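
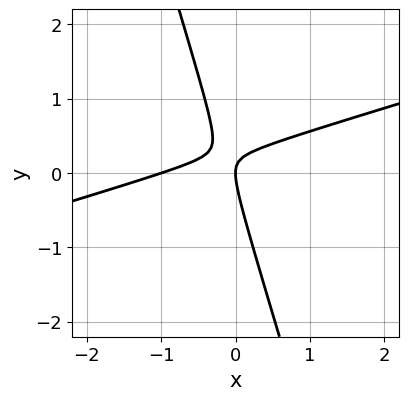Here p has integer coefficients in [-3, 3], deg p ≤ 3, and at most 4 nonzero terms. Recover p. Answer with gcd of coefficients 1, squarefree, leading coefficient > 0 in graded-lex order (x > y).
(a) The degree is 2 — no degree-1 curve has this shape.
(b) Against the integer gridlines: one y-axis crossing is at y = 0; among the integer gridlines, it crosses the x-axis at x ∈ {-1, 0}.
(c) Assembling these constraints gives the stated polynomial.

x^2 - 3*x*y - y^2 + x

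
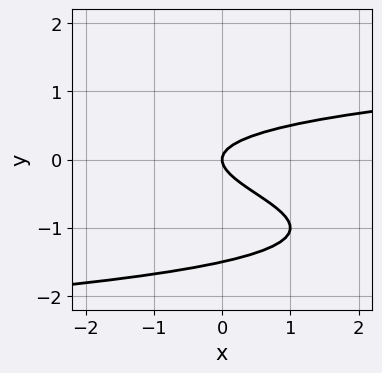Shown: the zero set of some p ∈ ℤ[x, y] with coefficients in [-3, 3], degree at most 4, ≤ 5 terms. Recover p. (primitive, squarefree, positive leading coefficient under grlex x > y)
deg p = 3. A generic line meets the curve in up to 3 points.
Checking where it meets the axes: it meets the y-axis at y = 0 (among the integer gridlines); one x-axis crossing is at x = 0.
The integer polynomial consistent with all of this is the stated p.

2*y^3 + 3*y^2 - x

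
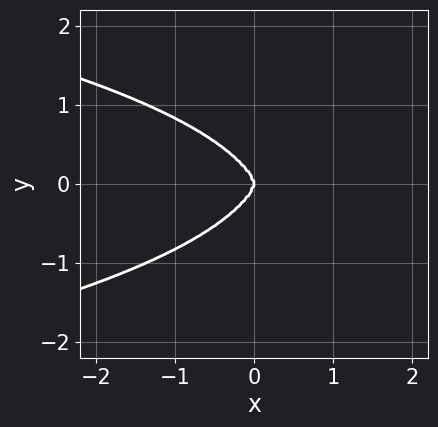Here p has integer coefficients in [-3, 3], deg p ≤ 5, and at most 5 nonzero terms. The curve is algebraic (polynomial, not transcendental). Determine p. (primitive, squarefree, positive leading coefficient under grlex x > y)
First, deg p = 4.
Then, symmetries: it's symmetric under y → −y, forcing even powers of y.
Next, from the visible intercepts: it crosses the x-axis at the gridline x = 0; it crosses the y-axis at the gridline y = 0.
Finally, matching integer coefficients to the picture gives p.

3*x^2*y^2 + 2*y^4 + 3*x^3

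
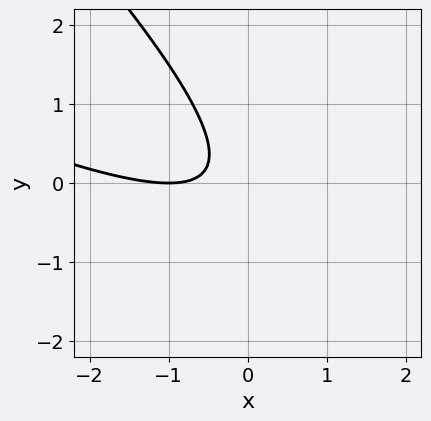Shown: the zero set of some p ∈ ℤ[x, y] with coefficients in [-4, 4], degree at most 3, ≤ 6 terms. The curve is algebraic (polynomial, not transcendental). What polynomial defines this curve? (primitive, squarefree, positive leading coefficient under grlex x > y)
deg p = 2.
Observable constraints: it crosses the x-axis at the gridline x = -1; no y-intercept at any integer in the box.
The integer polynomial consistent with all of this is the stated p.

x^2 + 3*x*y + 2*y^2 + 2*x + 1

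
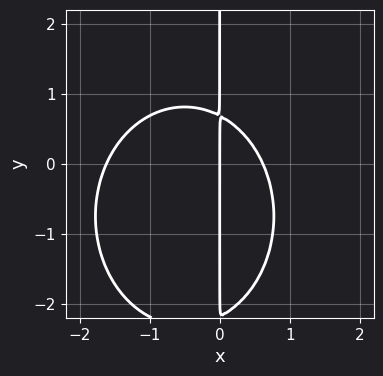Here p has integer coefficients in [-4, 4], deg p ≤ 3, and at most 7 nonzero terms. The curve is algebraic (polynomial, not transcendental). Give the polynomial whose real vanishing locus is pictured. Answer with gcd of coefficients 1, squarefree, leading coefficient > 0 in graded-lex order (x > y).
3*x^3 + 2*x*y^2 + 3*x^2 + 3*x*y - 3*x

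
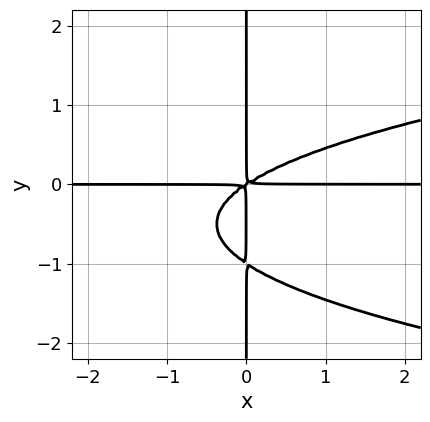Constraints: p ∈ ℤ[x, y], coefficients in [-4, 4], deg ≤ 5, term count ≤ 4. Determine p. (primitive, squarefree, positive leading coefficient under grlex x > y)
3*x*y^3 - 2*x^2*y + 3*x*y^2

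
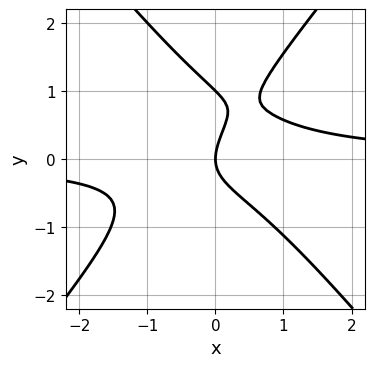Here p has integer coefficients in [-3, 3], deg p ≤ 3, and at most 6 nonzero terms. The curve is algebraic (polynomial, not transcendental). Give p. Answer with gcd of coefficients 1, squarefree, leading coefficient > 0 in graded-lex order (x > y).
3*x^2*y - 2*y^3 + 2*y^2 - 2*x

First, the degree is 3 — the shape is more complex than any degree-2 curve.
Next, against the integer gridlines: it crosses the x-axis at the gridline x = 0; among the integer gridlines, it crosses the y-axis at y ∈ {0, 1}.
Finally, the integer polynomial consistent with all of this is the stated p.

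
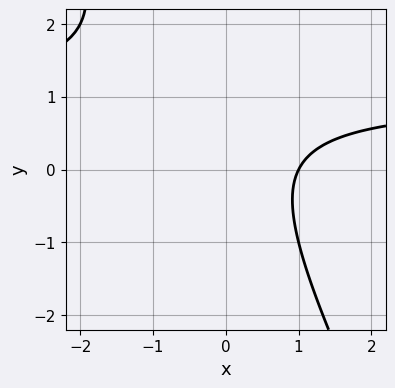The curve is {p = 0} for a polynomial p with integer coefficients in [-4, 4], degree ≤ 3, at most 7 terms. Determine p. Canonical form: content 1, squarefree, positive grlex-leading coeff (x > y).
(a) Degree: a generic line meets the curve in up to 2 points, so deg p = 2.
(b) Observable constraints: one x-axis crossing is at x = 1; the curve avoids every integer y-axis point in the box.
(c) The integer polynomial consistent with all of this is the stated p.

2*x*y + y^2 - 2*x - y + 2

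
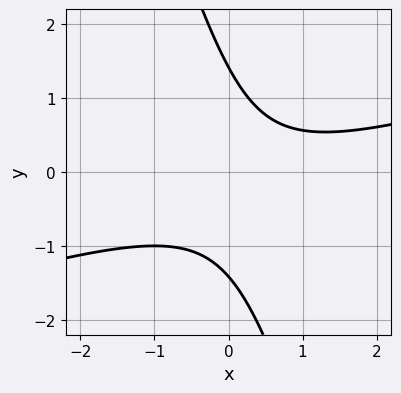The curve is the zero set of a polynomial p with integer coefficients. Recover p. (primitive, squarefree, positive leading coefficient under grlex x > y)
x^2 - 3*x*y - y^2 - x + 2

(a) The degree is 2 — a generic line meets the curve in up to 2 points.
(b) From the axis intercepts and sections: no x-intercept at any integer in the box.
(c) Fitting integer coefficients to these (and the overall shape) gives p.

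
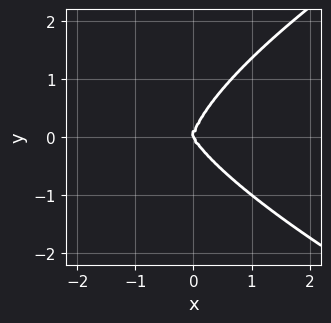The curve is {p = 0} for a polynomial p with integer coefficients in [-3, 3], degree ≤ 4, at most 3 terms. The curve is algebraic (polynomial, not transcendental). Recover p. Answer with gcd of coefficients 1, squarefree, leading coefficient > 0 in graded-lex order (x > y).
y^4 - 2*x^3 - x^2*y

1. deg p = 4.
2. Against the integer gridlines: one x-axis crossing is at x = 0; it crosses the y-axis at the gridline y = 0.
3. Matching integer coefficients to the picture gives p.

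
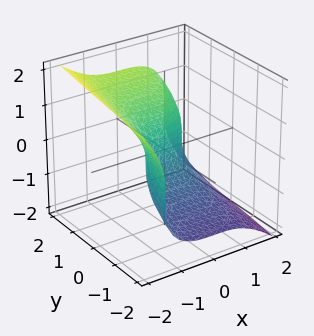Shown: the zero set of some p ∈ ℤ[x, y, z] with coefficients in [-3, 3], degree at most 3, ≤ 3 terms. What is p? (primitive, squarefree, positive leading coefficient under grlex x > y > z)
2*x^3 + 2*z^3 - 3*y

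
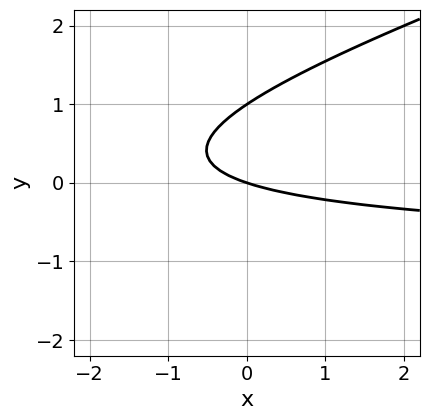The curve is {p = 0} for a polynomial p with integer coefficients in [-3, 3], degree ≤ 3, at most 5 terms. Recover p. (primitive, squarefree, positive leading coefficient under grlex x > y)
First, degree: no degree-1 curve has this shape, so deg p = 2.
Then, against the integer gridlines: the y-axis gridline crossings are at y ∈ {0, 1}; one x-axis crossing is at x = 0.
Finally, the integer polynomial consistent with all of this is the stated p.

x*y - 3*y^2 + x + 3*y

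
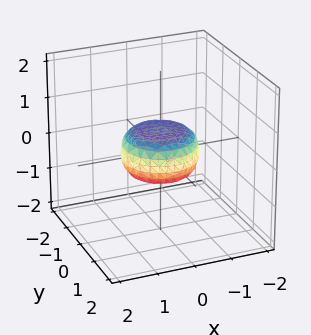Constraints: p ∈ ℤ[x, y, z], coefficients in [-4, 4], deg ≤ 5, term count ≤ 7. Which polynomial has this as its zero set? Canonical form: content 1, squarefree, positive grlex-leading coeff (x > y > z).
(a) The degree is 4 — the shape is more complex than any degree-3 surface.
(b) By symmetry, every cross-section ⟂ z is a circle, so x, y appear only via x² + y².
(c) Reading off the gridlines: the x-axis gridline crossings are at x ∈ {-1, 1}; a circular section at z = 0 has radius exactly 1; the y-axis gridline crossings are at y ∈ {-1, 1}.
(d) Assembling these constraints gives the stated polynomial.

2*x^4 + 4*x^2*y^2 + 2*y^4 - x^2 - y^2 + 3*z^2 - 1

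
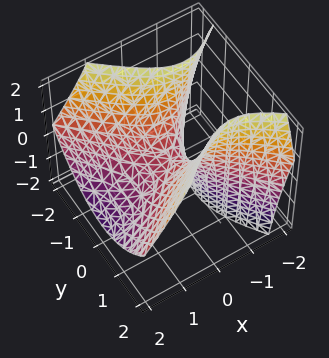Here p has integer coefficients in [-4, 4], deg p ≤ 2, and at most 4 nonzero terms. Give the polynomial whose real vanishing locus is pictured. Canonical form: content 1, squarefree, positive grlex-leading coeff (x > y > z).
1. The degree is 2 — a generic line meets the surface in up to 2 points.
2. From the axis intercepts and sections: it crosses the x-axis at the gridline x = 0; it crosses the z-axis at the gridline z = 0.
3. These observations pin down the coefficients.

x^2 + x*z - y^2 + z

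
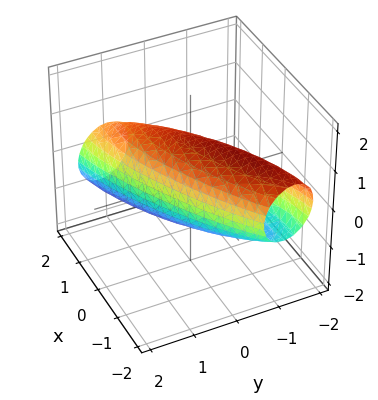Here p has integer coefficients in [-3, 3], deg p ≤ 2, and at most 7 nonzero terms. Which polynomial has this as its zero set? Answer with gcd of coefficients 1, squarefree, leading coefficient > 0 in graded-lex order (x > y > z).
x^2 - 3*x*y + 3*y^2 + y*z + 2*z^2 - 2

1. The degree is 2 — a generic line meets the surface in up to 2 points.
2. From the visible intercepts: the z-axis gridline crossings are at z ∈ {-1, 1}.
3. The integer polynomial consistent with all of this is the stated p.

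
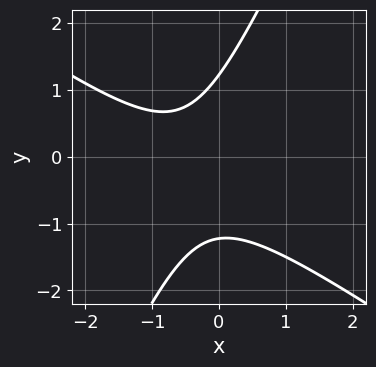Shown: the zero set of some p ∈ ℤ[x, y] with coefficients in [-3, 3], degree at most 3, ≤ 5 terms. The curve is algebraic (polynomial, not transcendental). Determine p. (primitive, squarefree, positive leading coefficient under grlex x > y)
3*x^2 + 3*x*y - 2*y^2 + 3*x + 3

(a) Degree: a generic line meets the curve in up to 2 points, so deg p = 2.
(b) Checking where it meets the axes: no x-intercept at any integer in the box.
(c) These observations pin down the coefficients.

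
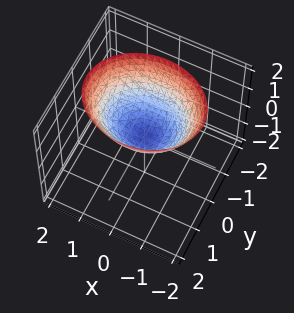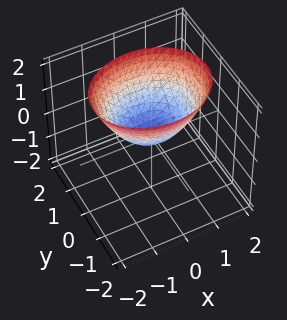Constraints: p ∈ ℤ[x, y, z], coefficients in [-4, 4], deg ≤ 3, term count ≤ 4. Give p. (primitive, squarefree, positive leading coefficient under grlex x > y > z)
deg p = 2. A single bowl opening along one axis; a quadric.
Symmetries: mirror symmetry x ↦ −x ⇒ only even powers of x; the y ↦ −y reflection is a symmetry, so y appears only in even powers.
From the visible intercepts: it crosses the z-axis at the gridline z = 0; it crosses the x-axis at the gridline x = 0.
Matching integer coefficients to the picture gives p.

2*x^2 + 3*y^2 - 3*z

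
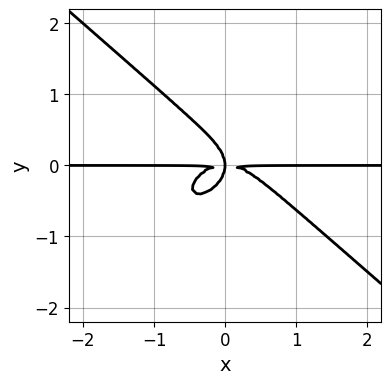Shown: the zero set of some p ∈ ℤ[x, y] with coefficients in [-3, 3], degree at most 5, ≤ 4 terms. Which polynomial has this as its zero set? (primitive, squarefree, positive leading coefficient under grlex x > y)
2*x^3*y + 3*y^4 + 2*x*y^2

1. The degree is 4 — the shape is more complex than any degree-3 curve.
2. Against the integer gridlines: every point of the x-axis in the box is on the curve.
3. These observations pin down the coefficients.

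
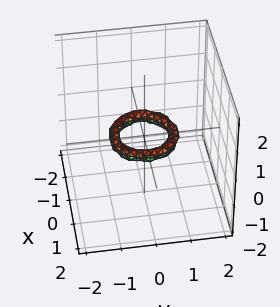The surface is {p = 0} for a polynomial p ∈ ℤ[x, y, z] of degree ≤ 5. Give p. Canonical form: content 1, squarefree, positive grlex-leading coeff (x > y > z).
1. The degree is 4 — no degree-3 surface has this shape.
2. Symmetry: every cross-section ⟂ z is a circle, so x, y appear only via x² + y².
3. Reading off the gridlines: the x-axis gridline crossings are at x ∈ {-1, 1}; a circular section at z = 0 has radius between 0 and 1; the surface avoids every integer z-axis point in the box; among the integer gridlines, it crosses the y-axis at y ∈ {-1, 1}.
4. Putting this together gives p.

2*x^4 + 4*x^2*y^2 + 2*y^4 - 3*x^2 - 3*y^2 + 3*z^2 + 1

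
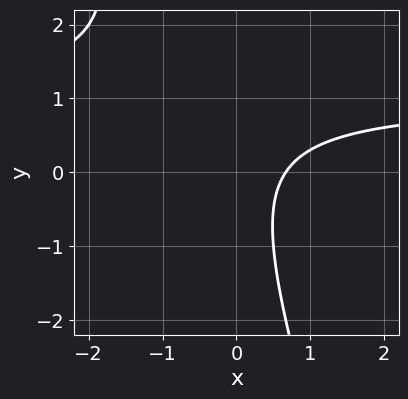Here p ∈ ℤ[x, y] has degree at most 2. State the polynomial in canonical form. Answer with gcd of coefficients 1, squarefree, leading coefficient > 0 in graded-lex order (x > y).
1. Degree: a generic line meets the curve in up to 2 points, so deg p = 2.
2. From the visible intercepts: no y-intercept at any integer in the box.
3. Matching integer coefficients to the picture gives p.

3*x*y + y^2 - 3*x + 2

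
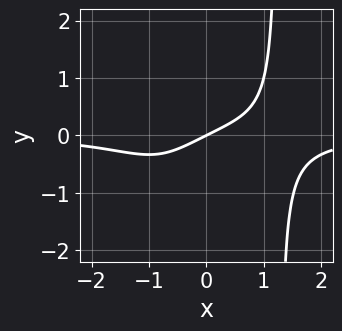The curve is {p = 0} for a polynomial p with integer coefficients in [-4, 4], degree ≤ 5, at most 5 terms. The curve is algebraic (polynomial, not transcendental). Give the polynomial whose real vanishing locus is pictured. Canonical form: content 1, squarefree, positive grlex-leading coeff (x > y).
1. deg p = 4. A generic line meets the curve in up to 4 points.
2. Checking where it meets the axes: it meets the x-axis at x = 0 (among the integer gridlines); it crosses the y-axis at the gridline y = 0.
3. The integer polynomial consistent with all of this is the stated p.

x^3*y + x - 2*y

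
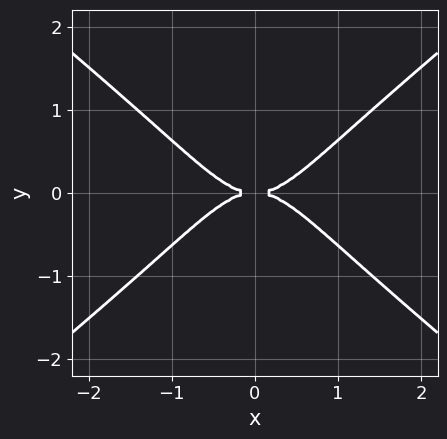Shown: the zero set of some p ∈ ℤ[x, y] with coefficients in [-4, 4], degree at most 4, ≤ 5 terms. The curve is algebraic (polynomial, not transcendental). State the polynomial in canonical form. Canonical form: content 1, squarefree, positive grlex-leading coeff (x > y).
The degree is 4 — the shape is more complex than any degree-3 curve.
Symmetries: it's symmetric under y → −y, forcing even powers of y; it's symmetric under x → −x, forcing even powers of x.
Checking where it meets the axes: it crosses the x-axis at the gridline x = 0; one y-axis crossing is at y = 0.
These observations pin down the coefficients.

2*x^4 - 3*x^2*y^2 - 2*y^2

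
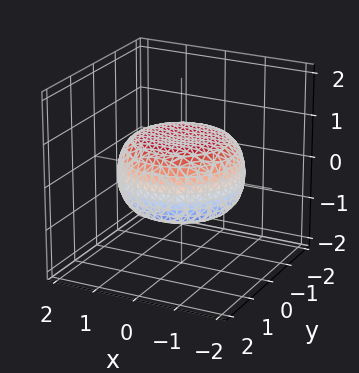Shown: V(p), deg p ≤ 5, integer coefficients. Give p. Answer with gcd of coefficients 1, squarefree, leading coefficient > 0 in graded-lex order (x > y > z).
x^4 + 2*x^2*y^2 + y^4 - x^2 - y^2 + 3*z^2 - 2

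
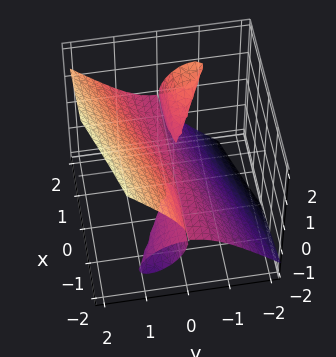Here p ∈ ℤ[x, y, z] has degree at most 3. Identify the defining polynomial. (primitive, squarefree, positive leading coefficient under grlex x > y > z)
x*y*z - y^3 + z^3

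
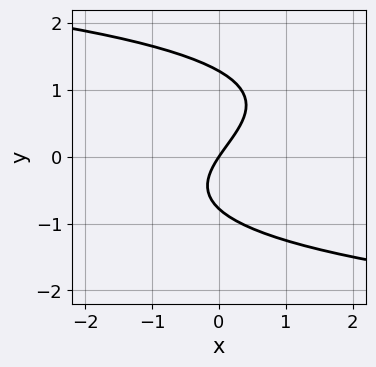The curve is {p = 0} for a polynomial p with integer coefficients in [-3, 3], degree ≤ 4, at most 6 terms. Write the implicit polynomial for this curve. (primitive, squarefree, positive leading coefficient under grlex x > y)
2*y^3 - y^2 + 3*x - 2*y

(a) deg p = 3. No degree-2 curve has this shape.
(b) Observable constraints: it crosses the x-axis at the gridline x = 0; one y-axis crossing is at y = 0.
(c) Assembling these constraints gives the stated polynomial.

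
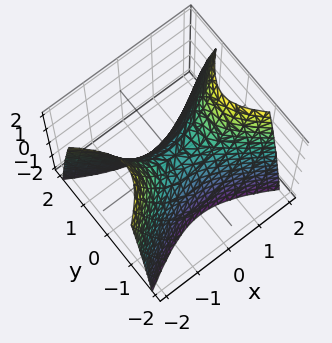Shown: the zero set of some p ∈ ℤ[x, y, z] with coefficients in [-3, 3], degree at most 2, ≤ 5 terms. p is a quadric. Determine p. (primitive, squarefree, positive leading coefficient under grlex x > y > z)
deg p = 2. A hyperbolic paraboloid; a quadric.
Symmetries: it's symmetric under x → −x, forcing even powers of x; it's symmetric under y → −y, forcing even powers of y.
Checking where it meets the axes: it meets the x-axis at x = 0 (among the integer gridlines); it meets the z-axis at z = 0 (among the integer gridlines); it meets the y-axis at y = 0 (among the integer gridlines).
Together with the visible shape, these determine p as stated.

x^2 - 2*y^2 - z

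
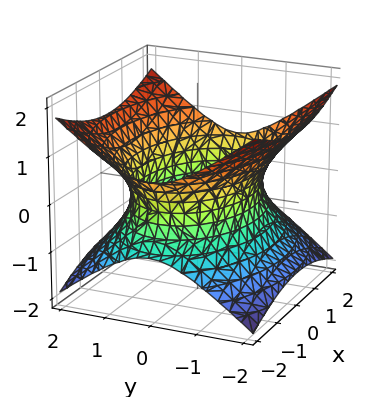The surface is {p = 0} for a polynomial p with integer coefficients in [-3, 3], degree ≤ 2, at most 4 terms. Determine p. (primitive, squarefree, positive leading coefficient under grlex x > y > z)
deg p = 2. An hourglass — one-sheet hyperboloid; a quadric.
Symmetries: the z ↦ −z reflection is a symmetry, so z appears only in even powers; it's symmetric under y → −y, forcing even powers of y; the x ↦ −x reflection is a symmetry, so x appears only in even powers.
From the visible intercepts: it misses every integer gridline on the z-axis.
Putting this together gives p.

x^2 + 2*y^2 - 3*z^2 - 3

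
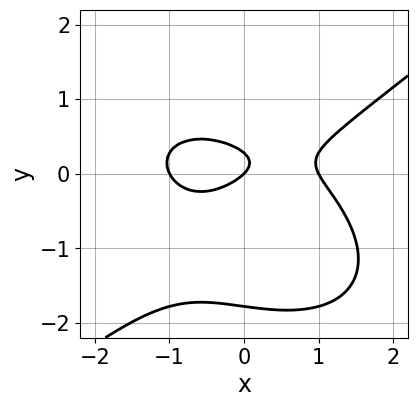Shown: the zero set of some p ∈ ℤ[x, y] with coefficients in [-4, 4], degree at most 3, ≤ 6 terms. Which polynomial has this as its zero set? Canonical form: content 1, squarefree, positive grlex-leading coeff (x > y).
x^3 - 2*y^3 - 3*y^2 - x + y

(a) Degree: a generic line meets the curve in up to 3 points, so deg p = 3.
(b) From the axis intercepts and sections: among the integer gridlines, it crosses the x-axis at x ∈ {-1, 0, 1}; it crosses the y-axis at the gridline y = 0.
(c) Together with the visible shape, these determine p as stated.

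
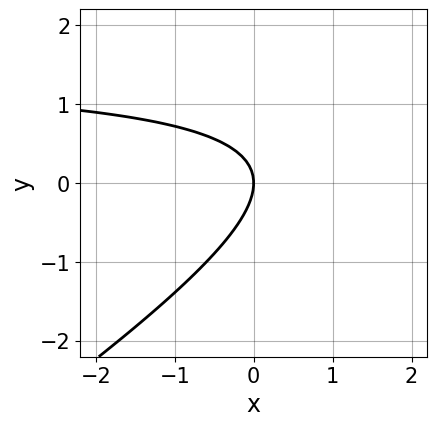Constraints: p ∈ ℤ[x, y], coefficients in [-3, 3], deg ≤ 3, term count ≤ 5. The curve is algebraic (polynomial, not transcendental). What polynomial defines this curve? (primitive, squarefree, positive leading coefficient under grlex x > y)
1. The degree is 2 — the shape is more complex than any degree-1 curve.
2. Observable constraints: it meets the x-axis at x = 0 (among the integer gridlines); one y-axis crossing is at y = 0.
3. Assembling these constraints gives the stated polynomial.

2*x*y - 3*y^2 - 3*x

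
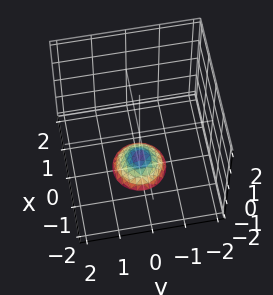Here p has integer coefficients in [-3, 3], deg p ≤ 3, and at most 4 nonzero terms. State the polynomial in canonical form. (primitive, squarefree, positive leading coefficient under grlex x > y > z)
1. Degree: no degree-1 surface has this shape, so deg p = 2.
2. Symmetries: the z-axis is an axis of rotation, so x and y enter only as x² + y².
3. From the axis intercepts and sections: a circular section at z = -2 has radius between 0 and 1; the surface avoids every integer x-axis point in the box.
4. Fitting integer coefficients to these (and the overall shape) gives p.

2*x^2 + 2*y^2 + 2*z + 3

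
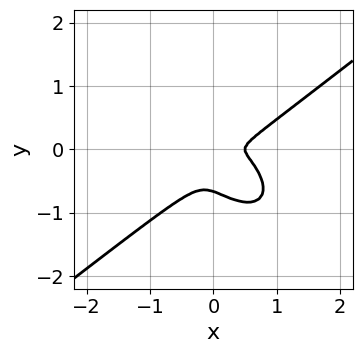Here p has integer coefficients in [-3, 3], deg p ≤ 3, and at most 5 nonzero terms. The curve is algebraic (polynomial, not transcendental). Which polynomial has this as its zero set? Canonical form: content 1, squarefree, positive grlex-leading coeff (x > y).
2*x^3 - x*y^2 - 3*y^3 - x^2 - 2*y^2

(a) deg p = 3.
(b) Putting this together gives p.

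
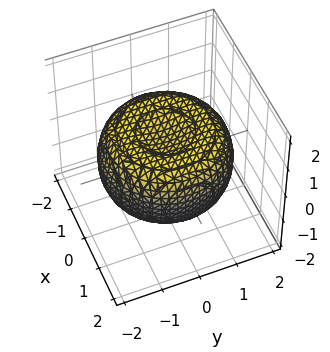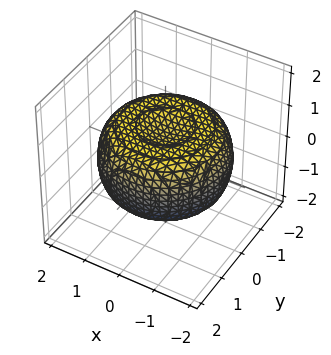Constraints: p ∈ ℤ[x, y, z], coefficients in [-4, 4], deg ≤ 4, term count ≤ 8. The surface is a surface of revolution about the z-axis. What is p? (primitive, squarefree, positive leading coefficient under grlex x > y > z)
x^4 + 2*x^2*y^2 + y^4 - 2*x^2 - 2*y^2 + 3*z^2 - 2

1. deg p = 4. The shape is more complex than any degree-3 surface.
2. Symmetries: rotational symmetry about the z-axis ⇒ p depends on x, y only through x² + y².
3. From the axis intercepts and sections: a circular section at z = -1 has radius exactly 1.
4. Solving for integer coefficients yields p as stated.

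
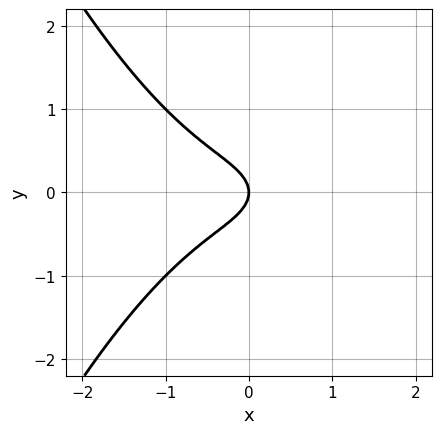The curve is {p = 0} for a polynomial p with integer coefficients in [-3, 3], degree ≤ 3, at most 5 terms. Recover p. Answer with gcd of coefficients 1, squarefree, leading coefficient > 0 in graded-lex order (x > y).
x^3 + 2*y^2 + x

Degree: a generic line meets the curve in up to 3 points, so deg p = 3.
Symmetries: it's symmetric under y → −y, forcing even powers of y.
Against the integer gridlines: it crosses the x-axis at the gridline x = 0; one y-axis crossing is at y = 0.
The integer polynomial consistent with all of this is the stated p.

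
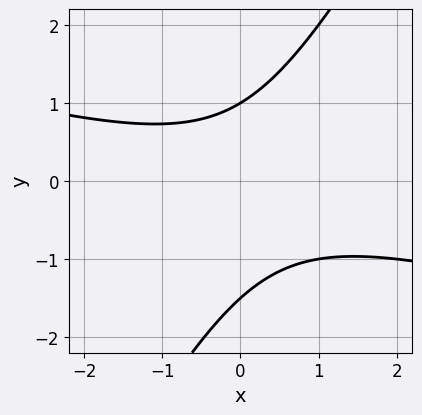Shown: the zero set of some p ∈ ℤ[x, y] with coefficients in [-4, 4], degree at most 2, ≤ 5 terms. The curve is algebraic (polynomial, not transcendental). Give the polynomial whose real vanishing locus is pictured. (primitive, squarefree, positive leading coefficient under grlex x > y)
1. deg p = 2.
2. From the axis intercepts and sections: one y-axis crossing is at y = 1; it misses every integer gridline on the x-axis.
3. Matching integer coefficients to the picture gives p.

x^2 + 3*x*y - 2*y^2 - y + 3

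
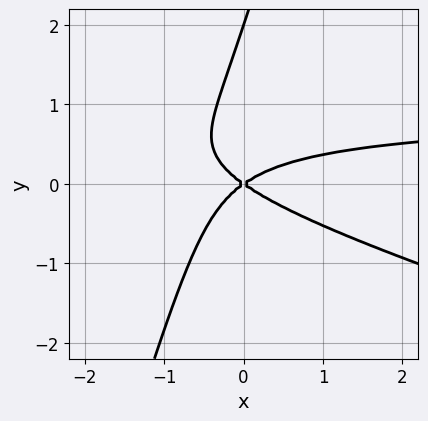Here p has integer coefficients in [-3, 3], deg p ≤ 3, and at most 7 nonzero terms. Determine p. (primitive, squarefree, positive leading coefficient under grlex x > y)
x^2*y + 3*x*y^2 - y^3 - x^2 + 2*y^2

(a) Degree: the shape is more complex than any degree-2 curve, so deg p = 3.
(b) Reading off the gridlines: one x-axis crossing is at x = 0; the y-axis gridline crossings are at y ∈ {0, 2}.
(c) Putting this together gives p.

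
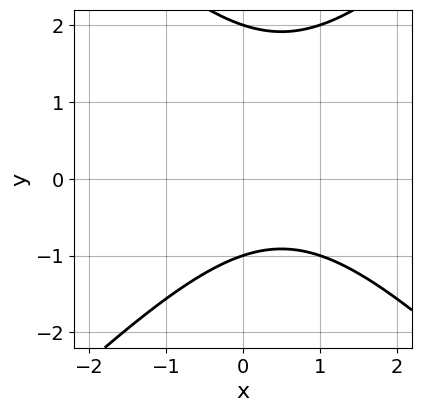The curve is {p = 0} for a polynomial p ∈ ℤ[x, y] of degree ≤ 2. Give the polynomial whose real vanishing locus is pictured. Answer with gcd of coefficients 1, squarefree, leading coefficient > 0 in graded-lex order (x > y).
x^2 - y^2 - x + y + 2

First, degree: the shape is more complex than any degree-1 curve, so deg p = 2.
Next, checking where it meets the axes: the y-axis gridline crossings are at y ∈ {-1, 2}; no x-intercept at any integer in the box.
Finally, assembling these constraints gives the stated polynomial.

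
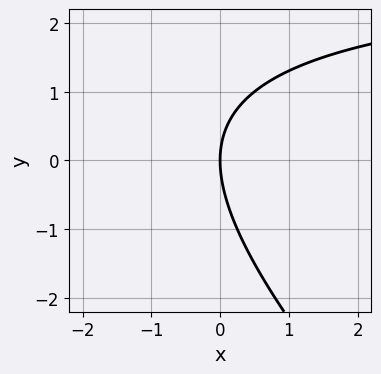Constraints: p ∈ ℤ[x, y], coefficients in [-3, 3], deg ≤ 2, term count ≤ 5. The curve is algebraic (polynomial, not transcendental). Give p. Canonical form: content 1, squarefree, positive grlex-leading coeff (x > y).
x*y + y^2 - 3*x

First, deg p = 2. The shape is more complex than any degree-1 curve.
Then, checking where it meets the axes: one x-axis crossing is at x = 0; one y-axis crossing is at y = 0.
Finally, together with the visible shape, these determine p as stated.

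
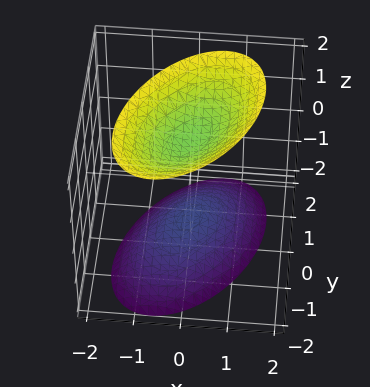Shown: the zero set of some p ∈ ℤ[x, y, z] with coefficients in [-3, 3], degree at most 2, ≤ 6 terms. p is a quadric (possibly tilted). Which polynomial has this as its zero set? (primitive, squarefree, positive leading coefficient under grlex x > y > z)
(a) I count 2 distinct pieces.
(b) The degree is 2 — a generic line meets the surface in up to 2 points.
(c) Reading off the gridlines: it misses every integer gridline on the x-axis; it misses every integer gridline on the y-axis.
(d) These observations pin down the coefficients.

3*x^2 - 2*x*y + 2*y^2 - 2*z^2 + 3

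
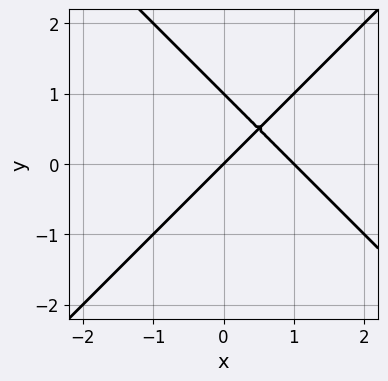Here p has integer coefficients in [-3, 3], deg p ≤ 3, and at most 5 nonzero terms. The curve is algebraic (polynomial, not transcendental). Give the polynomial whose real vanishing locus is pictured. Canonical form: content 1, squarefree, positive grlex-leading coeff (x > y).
x^2 - y^2 - x + y

First, the degree is 2 — a generic line meets the curve in up to 2 points.
Next, checking where it meets the axes: the y-axis gridline crossings are at y ∈ {0, 1}; the x-axis gridline crossings are at x ∈ {0, 1}.
Finally, these observations pin down the coefficients.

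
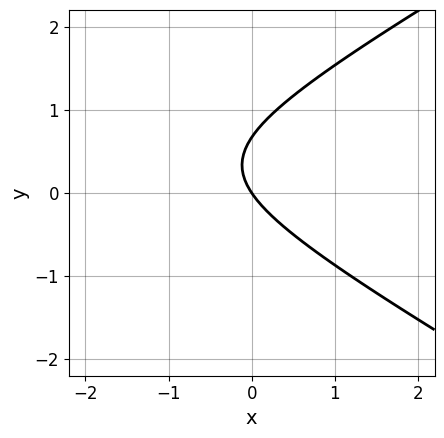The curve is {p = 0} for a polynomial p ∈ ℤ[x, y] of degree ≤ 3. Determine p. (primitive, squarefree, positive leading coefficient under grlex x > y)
x^2 - 3*y^2 + 3*x + 2*y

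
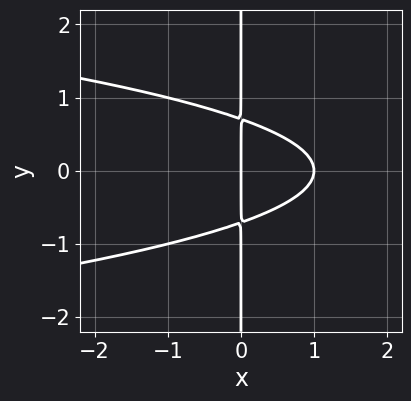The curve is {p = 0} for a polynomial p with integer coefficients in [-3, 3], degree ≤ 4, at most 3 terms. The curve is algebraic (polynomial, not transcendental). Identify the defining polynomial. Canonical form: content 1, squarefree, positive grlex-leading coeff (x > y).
2*x*y^2 + x^2 - x

deg p = 3.
Symmetries: mirror symmetry y ↦ −y ⇒ only even powers of y.
From the axis intercepts and sections: among the integer gridlines, it crosses the x-axis at x ∈ {0, 1}; the visible y-axis segment lies entirely on the curve.
Solving for integer coefficients yields p as stated.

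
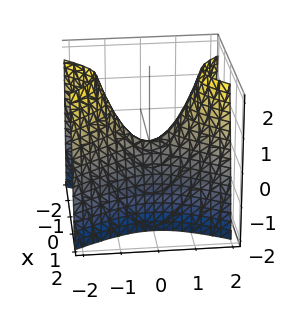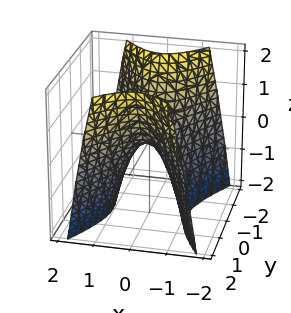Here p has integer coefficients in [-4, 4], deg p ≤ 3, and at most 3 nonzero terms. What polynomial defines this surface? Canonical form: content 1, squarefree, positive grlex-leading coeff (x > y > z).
2*x^2 - y^2 + z

The degree is 2 — a saddle surface; a quadric.
Symmetries: mirror symmetry x ↦ −x ⇒ only even powers of x; it's symmetric under y → −y, forcing even powers of y.
From the axis intercepts and sections: one z-axis crossing is at z = 0; it crosses the x-axis at the gridline x = 0.
Matching integer coefficients to the picture gives p.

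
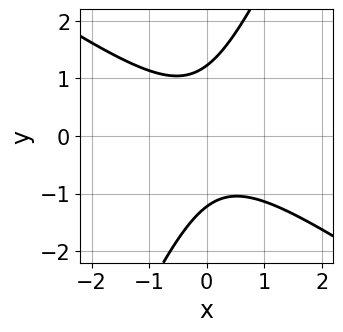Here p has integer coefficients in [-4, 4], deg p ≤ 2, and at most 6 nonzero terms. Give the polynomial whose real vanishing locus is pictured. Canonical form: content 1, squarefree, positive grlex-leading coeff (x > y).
3*x^2 + 3*x*y - 2*y^2 + 3

Degree: no degree-1 curve has this shape, so deg p = 2.
Reading off the gridlines: the curve avoids every integer x-axis point in the box.
Fitting integer coefficients to these (and the overall shape) gives p.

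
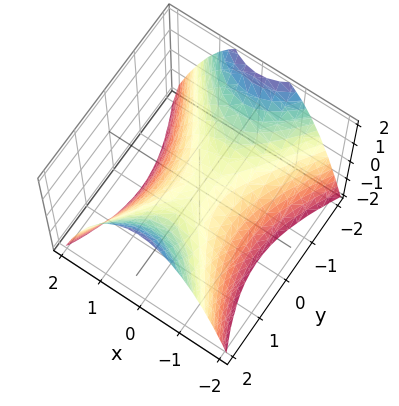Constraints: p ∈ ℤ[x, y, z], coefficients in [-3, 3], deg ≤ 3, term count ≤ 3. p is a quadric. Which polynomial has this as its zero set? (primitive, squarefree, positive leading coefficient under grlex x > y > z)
First, degree: a saddle surface; a quadric, so deg p = 2.
Then, symmetries: the x ↦ −x reflection is a symmetry, so x appears only in even powers; mirror symmetry y ↦ −y ⇒ only even powers of y.
Next, reading off the gridlines: it meets the z-axis at z = 0 (among the integer gridlines); it crosses the x-axis at the gridline x = 0; it meets the y-axis at y = 0 (among the integer gridlines).
Finally, solving for integer coefficients yields p as stated.

2*x^2 - y^2 + 2*z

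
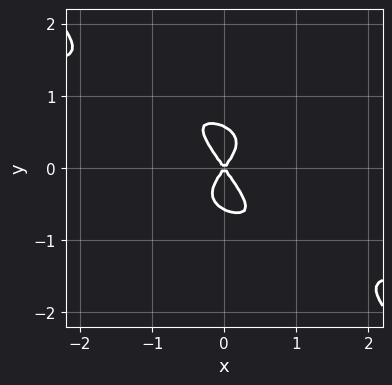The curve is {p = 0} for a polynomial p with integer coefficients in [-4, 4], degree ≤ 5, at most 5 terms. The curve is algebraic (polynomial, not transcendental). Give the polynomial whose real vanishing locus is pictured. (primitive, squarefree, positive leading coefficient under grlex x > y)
1. Degree: no degree-3 curve has this shape, so deg p = 4.
2. From the axis intercepts and sections: it crosses the x-axis at the gridline x = 0; one y-axis crossing is at y = 0.
3. Solving for integer coefficients yields p as stated.

3*x*y^3 + 3*y^4 + 2*x^2 - y^2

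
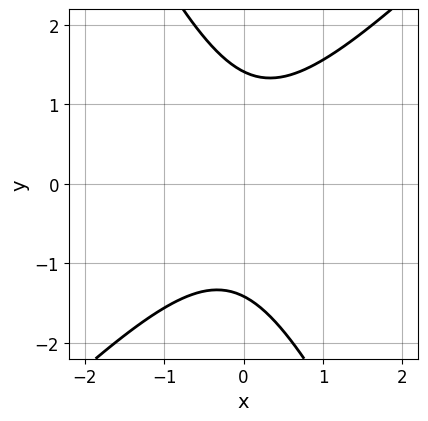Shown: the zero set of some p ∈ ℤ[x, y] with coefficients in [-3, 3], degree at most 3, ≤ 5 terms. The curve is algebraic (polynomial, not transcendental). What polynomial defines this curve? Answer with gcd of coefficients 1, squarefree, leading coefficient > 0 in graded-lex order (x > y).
2*x^2 - x*y - y^2 + 2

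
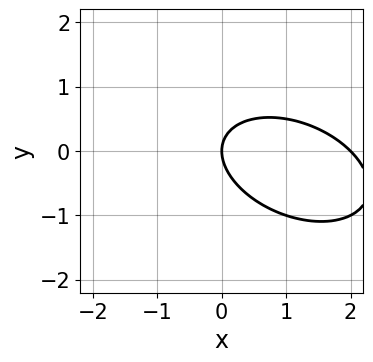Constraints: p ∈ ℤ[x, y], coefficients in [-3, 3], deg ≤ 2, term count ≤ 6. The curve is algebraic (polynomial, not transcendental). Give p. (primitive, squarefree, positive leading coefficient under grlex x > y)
x^2 + x*y + 2*y^2 - 2*x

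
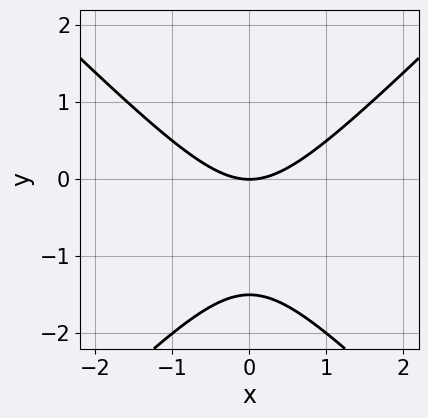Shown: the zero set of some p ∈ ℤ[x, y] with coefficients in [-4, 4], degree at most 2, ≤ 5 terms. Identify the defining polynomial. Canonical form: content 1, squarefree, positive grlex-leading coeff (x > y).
2*x^2 - 2*y^2 - 3*y

deg p = 2. A generic line meets the curve in up to 2 points.
Symmetries: the x ↦ −x reflection is a symmetry, so x appears only in even powers.
Checking where it meets the axes: it meets the y-axis at y = 0 (among the integer gridlines); it crosses the x-axis at the gridline x = 0.
These observations pin down the coefficients.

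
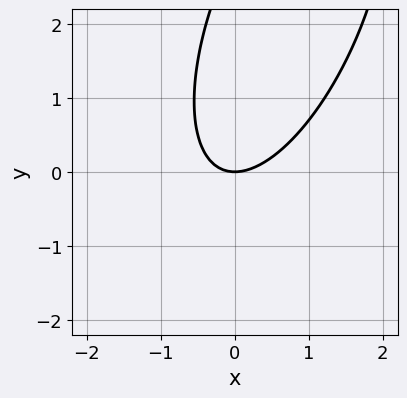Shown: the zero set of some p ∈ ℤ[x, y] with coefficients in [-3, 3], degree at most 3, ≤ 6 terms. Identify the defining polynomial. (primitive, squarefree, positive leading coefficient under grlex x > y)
1. Degree: a generic line meets the curve in up to 2 points, so deg p = 2.
2. Reading off the gridlines: one x-axis crossing is at x = 0; one y-axis crossing is at y = 0.
3. Matching integer coefficients to the picture gives p.

3*x^2 - 2*x*y + y^2 - 3*y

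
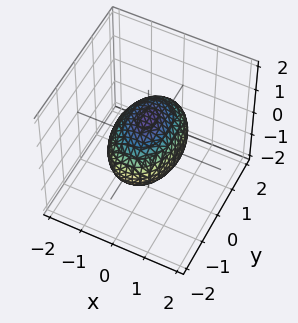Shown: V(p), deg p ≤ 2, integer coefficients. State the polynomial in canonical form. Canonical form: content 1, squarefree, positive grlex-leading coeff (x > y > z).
2*x^2 + y^2 + 2*z^2 - 2

First, deg p = 2. A closed, bounded, convex surface; a quadric.
Then, symmetries: mirror symmetry y ↦ −y ⇒ only even powers of y; the z ↦ −z reflection is a symmetry, so z appears only in even powers; mirror symmetry x ↦ −x ⇒ only even powers of x.
Then, from the axis intercepts and sections: the z-axis gridline crossings are at z ∈ {-1, 1}; the x-axis gridline crossings are at x ∈ {-1, 1}.
Finally, fitting integer coefficients to these (and the overall shape) gives p.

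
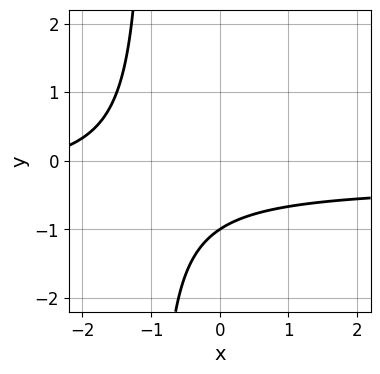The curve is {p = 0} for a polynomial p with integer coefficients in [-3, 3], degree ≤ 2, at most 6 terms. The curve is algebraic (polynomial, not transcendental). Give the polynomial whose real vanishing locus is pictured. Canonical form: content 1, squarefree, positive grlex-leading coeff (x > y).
3*x*y + x + 3*y + 3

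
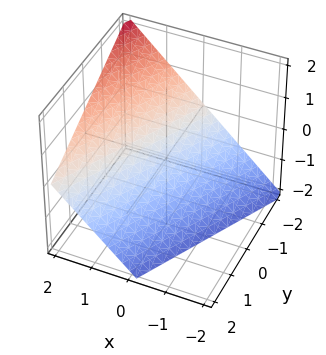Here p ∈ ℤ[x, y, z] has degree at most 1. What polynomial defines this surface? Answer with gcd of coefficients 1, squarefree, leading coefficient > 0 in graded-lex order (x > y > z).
2*x - y - 2*z - 2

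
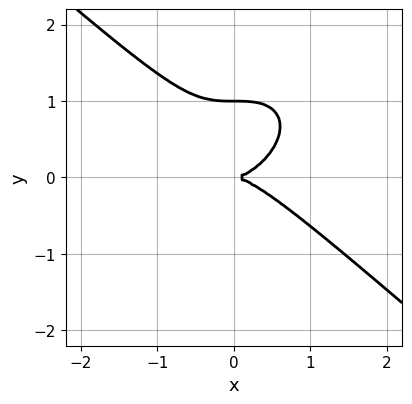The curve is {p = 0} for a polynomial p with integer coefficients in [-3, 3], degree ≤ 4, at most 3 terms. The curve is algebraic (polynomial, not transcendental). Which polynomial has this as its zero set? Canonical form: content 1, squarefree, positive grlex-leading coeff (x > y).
(a) deg p = 3. No degree-2 curve has this shape.
(b) From the visible intercepts: among the integer gridlines, it crosses the y-axis at y ∈ {0, 1}; one x-axis crossing is at x = 0.
(c) The integer polynomial consistent with all of this is the stated p.

2*x^3 + 3*y^3 - 3*y^2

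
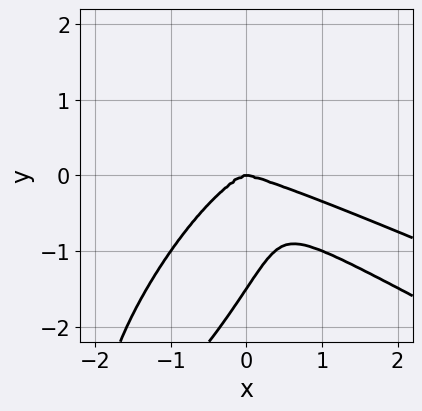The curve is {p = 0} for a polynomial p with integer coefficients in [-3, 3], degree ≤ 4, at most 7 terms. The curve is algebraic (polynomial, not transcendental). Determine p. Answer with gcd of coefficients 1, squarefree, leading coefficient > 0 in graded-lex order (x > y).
First, degree: a generic line meets the curve in up to 4 points, so deg p = 4.
Then, from the visible intercepts: it meets the y-axis at y = 0 (among the integer gridlines); it meets the x-axis at x = 0 (among the integer gridlines).
Finally, these observations pin down the coefficients.

x^4 + 3*x^3*y - 3*x*y^3 + 2*y^4 + 3*y^3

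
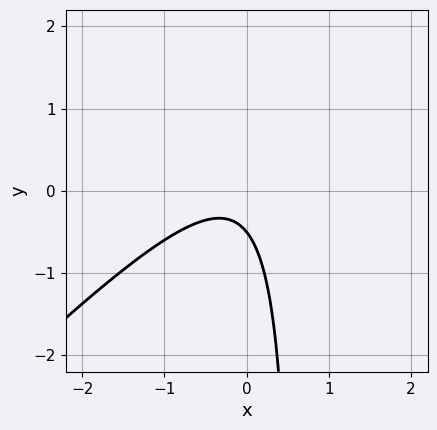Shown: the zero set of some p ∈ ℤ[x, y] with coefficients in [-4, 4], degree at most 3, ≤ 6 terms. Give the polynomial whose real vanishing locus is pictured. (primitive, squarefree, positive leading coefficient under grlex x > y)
3*x^2 - 3*x*y + x + 2*y + 1

1. Degree: no degree-1 curve has this shape, so deg p = 2.
2. Checking where it meets the axes: no x-intercept at any integer in the box.
3. Together with the visible shape, these determine p as stated.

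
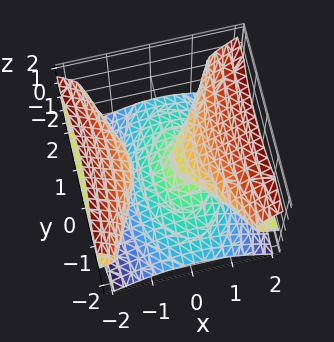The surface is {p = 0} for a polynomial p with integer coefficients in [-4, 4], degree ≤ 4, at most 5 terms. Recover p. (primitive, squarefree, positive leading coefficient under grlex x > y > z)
3*x^2*z - 3*z^3 - y^2 + x

(a) There are 2 components. Treating them together as one polynomial.
(b) deg p = 3. The shape is more complex than any degree-2 surface.
(c) From the axis intercepts and sections: it meets the y-axis at y = 0 (among the integer gridlines); it meets the z-axis at z = 0 (among the integer gridlines); it meets the x-axis at x = 0 (among the integer gridlines).
(d) Putting this together gives p.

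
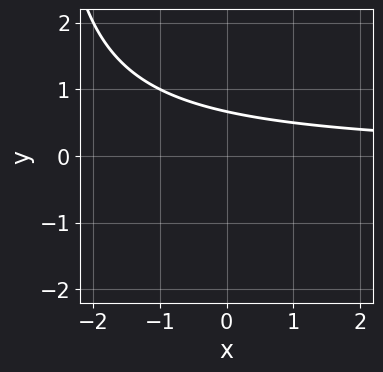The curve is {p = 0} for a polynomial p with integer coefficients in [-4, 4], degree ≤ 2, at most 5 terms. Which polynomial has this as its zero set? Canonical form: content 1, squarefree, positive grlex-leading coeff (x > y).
x*y + 3*y - 2

1. The degree is 2 — the shape is more complex than any degree-1 curve.
2. Checking where it meets the axes: no x-intercept at any integer in the box.
3. Together with the visible shape, these determine p as stated.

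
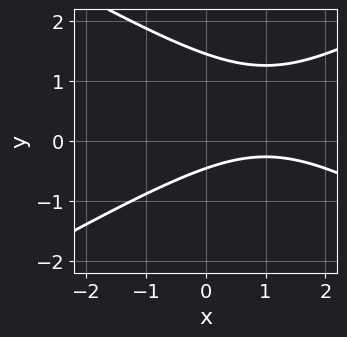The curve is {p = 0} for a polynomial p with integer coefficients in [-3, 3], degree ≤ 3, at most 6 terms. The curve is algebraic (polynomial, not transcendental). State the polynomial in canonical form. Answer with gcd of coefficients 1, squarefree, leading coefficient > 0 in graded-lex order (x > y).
deg p = 2. No degree-1 curve has this shape.
From the axis intercepts and sections: the curve avoids every integer x-axis point in the box.
Together with the visible shape, these determine p as stated.

x^2 - 3*y^2 - 2*x + 3*y + 2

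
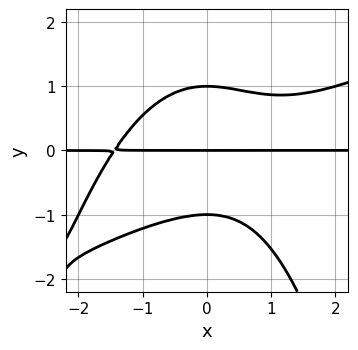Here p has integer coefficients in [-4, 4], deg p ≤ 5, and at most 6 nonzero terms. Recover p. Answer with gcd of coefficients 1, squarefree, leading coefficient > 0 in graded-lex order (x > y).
1. deg p = 4. A generic line meets the curve in up to 4 points.
2. Observable constraints: the visible x-axis segment lies entirely on the curve; among the integer gridlines, it crosses the y-axis at y ∈ {-1, 0, 1}.
3. The integer polynomial consistent with all of this is the stated p.

x^3*y - 2*x^2*y^2 - 3*y^3 + 3*y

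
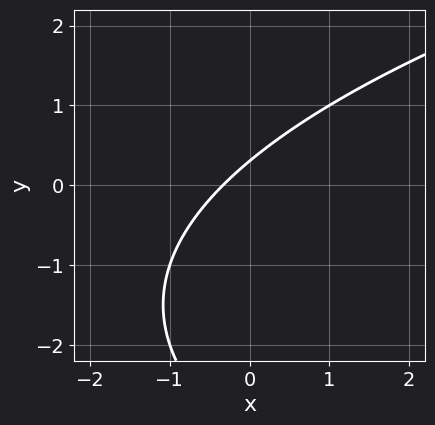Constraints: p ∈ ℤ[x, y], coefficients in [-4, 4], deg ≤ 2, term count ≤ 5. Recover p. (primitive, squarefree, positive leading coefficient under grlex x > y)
1. deg p = 2. The shape is more complex than any degree-1 curve.
2. Solving for integer coefficients yields p as stated.

y^2 - 3*x + 3*y - 1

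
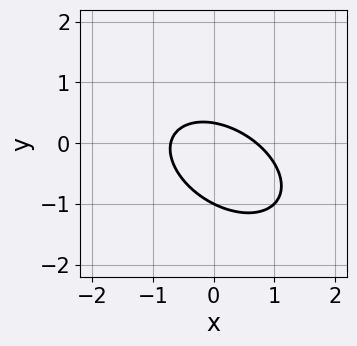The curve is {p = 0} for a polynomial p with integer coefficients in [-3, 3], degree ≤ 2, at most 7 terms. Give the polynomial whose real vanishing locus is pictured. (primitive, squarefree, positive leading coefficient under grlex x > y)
2*x^2 + 2*x*y + 3*y^2 + 2*y - 1

(a) The degree is 2 — no degree-1 curve has this shape.
(b) From the axis intercepts and sections: one y-axis crossing is at y = -1.
(c) Together with the visible shape, these determine p as stated.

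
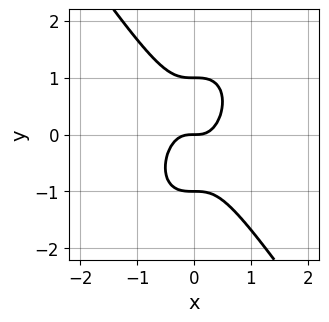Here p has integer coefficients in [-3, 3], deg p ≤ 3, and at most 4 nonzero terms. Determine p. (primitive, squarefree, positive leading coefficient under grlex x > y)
3*x^3 + y^3 - y

First, the degree is 3 — no degree-2 curve has this shape.
Then, reading off the gridlines: one x-axis crossing is at x = 0; the y-axis gridline crossings are at y ∈ {-1, 0, 1}.
Finally, together with the visible shape, these determine p as stated.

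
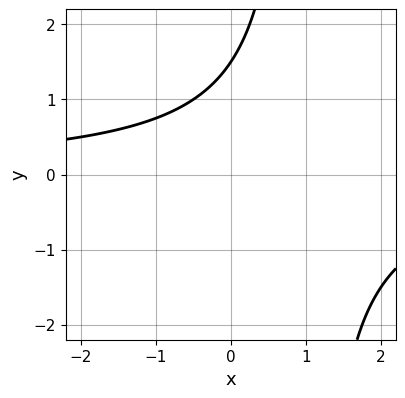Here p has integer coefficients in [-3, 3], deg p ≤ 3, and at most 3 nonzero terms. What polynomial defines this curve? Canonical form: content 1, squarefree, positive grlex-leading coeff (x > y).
The degree is 2 — no degree-1 curve has this shape.
Checking where it meets the axes: the curve avoids every integer x-axis point in the box.
Together with the visible shape, these determine p as stated.

2*x*y - 2*y + 3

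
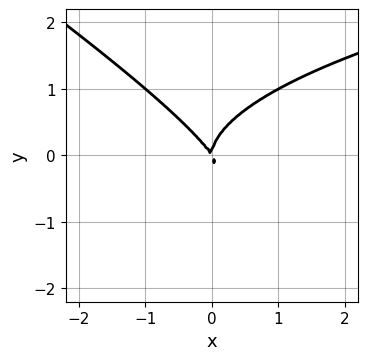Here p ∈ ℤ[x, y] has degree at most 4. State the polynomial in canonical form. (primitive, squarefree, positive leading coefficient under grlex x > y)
Degree: no degree-2 curve has this shape, so deg p = 3.
Against the integer gridlines: it meets the y-axis at y = 0 (among the integer gridlines); it meets the x-axis at x = 0 (among the integer gridlines).
Solving for integer coefficients yields p as stated.

2*x*y^2 + 3*y^3 - 3*x^2 - 2*x*y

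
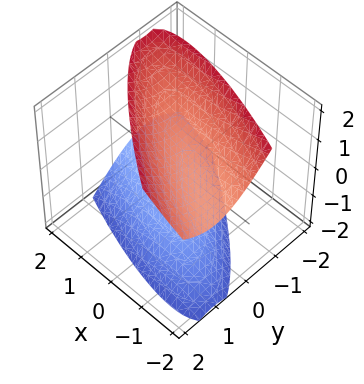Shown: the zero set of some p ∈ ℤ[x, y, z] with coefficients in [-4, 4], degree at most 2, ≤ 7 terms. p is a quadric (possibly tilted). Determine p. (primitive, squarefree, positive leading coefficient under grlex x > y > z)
x^2 + 3*x*y + x*z + 3*y^2 - 2*z^2 + 3

The picture has 2 separate pieces. They look like related sheets of one shape, so recover p as a whole.
The degree is 2 — no degree-1 surface has this shape.
Against the integer gridlines: no x-intercept at any integer in the box; no y-intercept at any integer in the box.
Putting this together gives p.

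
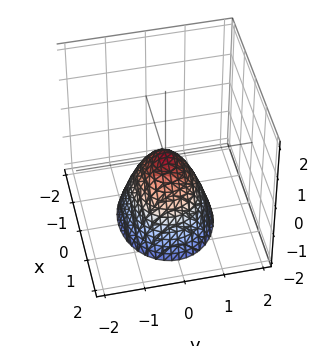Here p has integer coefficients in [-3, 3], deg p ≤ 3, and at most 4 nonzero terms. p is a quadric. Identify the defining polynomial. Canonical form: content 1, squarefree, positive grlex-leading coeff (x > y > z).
2*x^2 + 3*y^2 + 2*z

Degree: a single bowl opening along one axis; a quadric, so deg p = 2.
Symmetries: mirror symmetry y ↦ −y ⇒ only even powers of y; the x ↦ −x reflection is a symmetry, so x appears only in even powers.
Reading off the gridlines: it meets the x-axis at x = 0 (among the integer gridlines); one y-axis crossing is at y = 0.
Matching integer coefficients to the picture gives p.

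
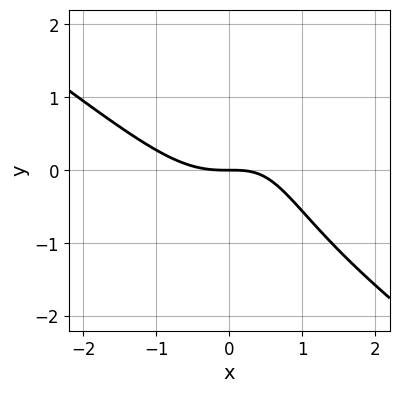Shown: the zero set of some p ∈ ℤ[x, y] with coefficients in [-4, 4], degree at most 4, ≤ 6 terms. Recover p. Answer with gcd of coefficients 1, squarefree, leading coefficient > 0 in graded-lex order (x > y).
2*x^3 + 2*x^2*y - x*y^2 - 2*x*y + 3*y

deg p = 3. A generic line meets the curve in up to 3 points.
From the visible intercepts: it meets the x-axis at x = 0 (among the integer gridlines); one y-axis crossing is at y = 0.
These observations pin down the coefficients.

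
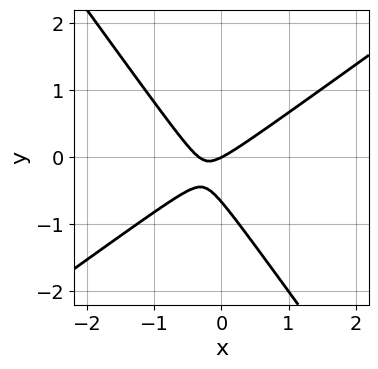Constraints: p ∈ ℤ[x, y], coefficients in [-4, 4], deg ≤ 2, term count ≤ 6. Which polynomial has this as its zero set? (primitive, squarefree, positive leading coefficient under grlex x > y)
1. Degree: no degree-1 curve has this shape, so deg p = 2.
2. Observable constraints: it crosses the x-axis at the gridline x = 0; one y-axis crossing is at y = 0.
3. Solving for integer coefficients yields p as stated.

3*x^2 - 2*x*y - 3*y^2 + x - 2*y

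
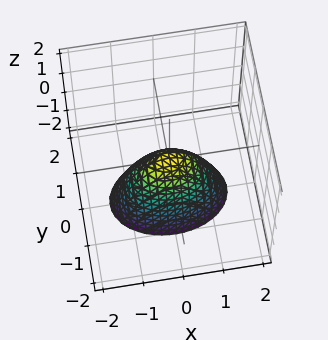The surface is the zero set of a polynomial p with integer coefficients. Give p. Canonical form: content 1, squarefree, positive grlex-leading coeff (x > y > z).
x^2 + 2*y^2 + z

deg p = 2. A single bowl opening along one axis; a quadric.
Symmetries: mirror symmetry x ↦ −x ⇒ only even powers of x; it's symmetric under y → −y, forcing even powers of y.
From the visible intercepts: it meets the y-axis at y = 0 (among the integer gridlines); it meets the z-axis at z = 0 (among the integer gridlines).
These observations pin down the coefficients.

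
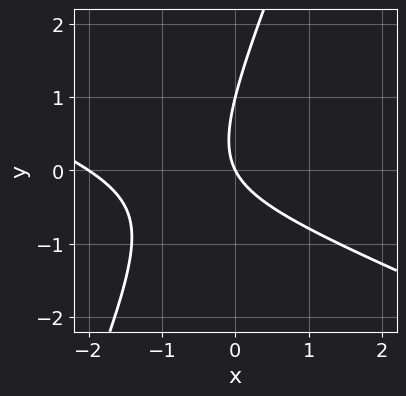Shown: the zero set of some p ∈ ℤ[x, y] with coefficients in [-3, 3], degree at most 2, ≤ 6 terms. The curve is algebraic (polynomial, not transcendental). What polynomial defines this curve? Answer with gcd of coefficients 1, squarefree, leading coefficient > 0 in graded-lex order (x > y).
1. deg p = 2. The shape is more complex than any degree-1 curve.
2. Observable constraints: the x-axis gridline crossings are at x ∈ {-2, 0}; among the integer gridlines, it crosses the y-axis at y ∈ {0, 1}.
3. Matching integer coefficients to the picture gives p.

x^2 + 2*x*y - y^2 + 2*x + y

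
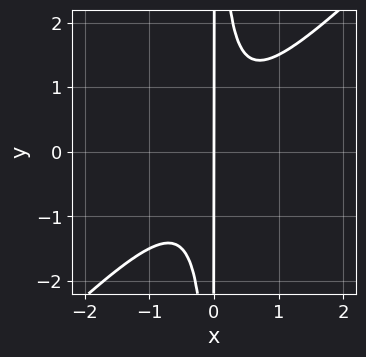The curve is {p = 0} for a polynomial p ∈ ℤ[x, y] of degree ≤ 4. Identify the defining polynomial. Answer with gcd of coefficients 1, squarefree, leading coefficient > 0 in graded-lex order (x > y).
Degree: a generic line meets the curve in up to 3 points, so deg p = 3.
From the axis intercepts and sections: the visible y-axis segment lies entirely on the curve; one x-axis crossing is at x = 0.
Assembling these constraints gives the stated polynomial.

2*x^3 - 2*x^2*y + x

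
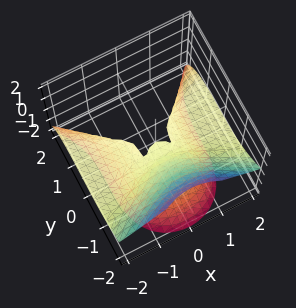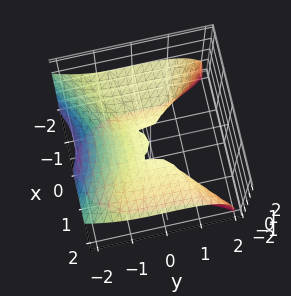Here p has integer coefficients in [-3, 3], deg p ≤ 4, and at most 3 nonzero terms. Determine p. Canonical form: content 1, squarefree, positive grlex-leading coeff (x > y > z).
(a) Degree: a generic line meets the surface in up to 3 points, so deg p = 3.
(b) Observable constraints: the visible x-axis segment lies entirely on the surface; it crosses the y-axis at the gridline y = 0.
(c) The integer polynomial consistent with all of this is the stated p.

2*x^2*z + y^3 + 2*z^2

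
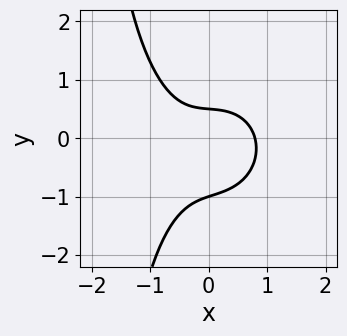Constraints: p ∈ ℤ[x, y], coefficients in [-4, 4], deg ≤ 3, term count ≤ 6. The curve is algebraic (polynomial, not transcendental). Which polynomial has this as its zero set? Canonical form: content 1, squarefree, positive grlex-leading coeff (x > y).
2*x^3 + x*y^2 + 2*y^2 + y - 1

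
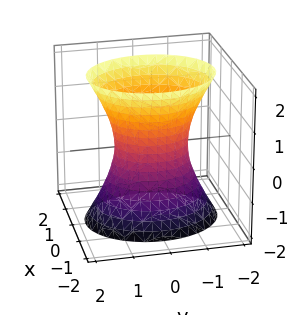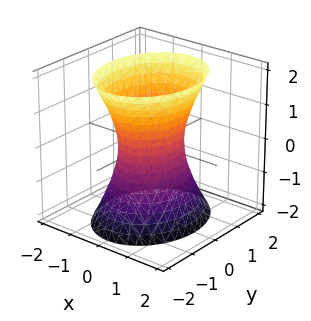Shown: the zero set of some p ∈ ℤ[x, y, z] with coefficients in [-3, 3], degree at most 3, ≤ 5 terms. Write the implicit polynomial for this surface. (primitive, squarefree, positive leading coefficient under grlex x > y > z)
1. Degree: an hourglass — one-sheet hyperboloid; a quadric, so deg p = 2.
2. Symmetries: it's symmetric under y → −y, forcing even powers of y; the x ↦ −x reflection is a symmetry, so x appears only in even powers; mirror symmetry z ↦ −z ⇒ only even powers of z.
3. Against the integer gridlines: among the integer gridlines, it crosses the y-axis at y ∈ {-1, 1}; it misses every integer gridline on the z-axis.
4. The integer polynomial consistent with all of this is the stated p.

3*x^2 + 2*y^2 - z^2 - 2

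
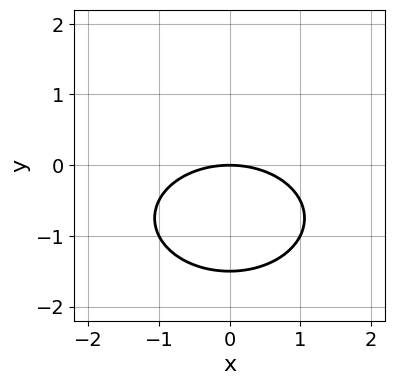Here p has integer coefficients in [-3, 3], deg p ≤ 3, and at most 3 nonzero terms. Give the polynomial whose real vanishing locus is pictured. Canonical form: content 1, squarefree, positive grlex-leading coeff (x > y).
x^2 + 2*y^2 + 3*y

First, degree: no degree-1 curve has this shape, so deg p = 2.
Then, symmetries: the x ↦ −x reflection is a symmetry, so x appears only in even powers.
Then, checking where it meets the axes: it meets the x-axis at x = 0 (among the integer gridlines); it crosses the y-axis at the gridline y = 0.
Finally, fitting integer coefficients to these (and the overall shape) gives p.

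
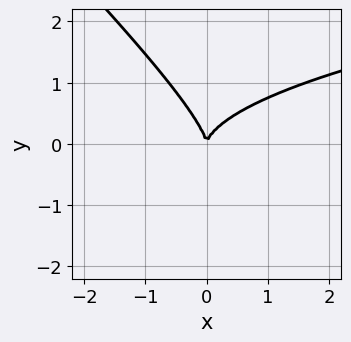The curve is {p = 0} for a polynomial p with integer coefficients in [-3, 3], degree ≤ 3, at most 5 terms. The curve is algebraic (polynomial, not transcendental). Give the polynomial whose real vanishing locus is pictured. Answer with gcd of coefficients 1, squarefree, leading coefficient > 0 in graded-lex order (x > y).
(a) Degree: the shape is more complex than any degree-2 curve, so deg p = 3.
(b) Observable constraints: it meets the y-axis at y = 0 (among the integer gridlines); it meets the x-axis at x = 0 (among the integer gridlines).
(c) Solving for integer coefficients yields p as stated.

x*y^2 + y^3 - x^2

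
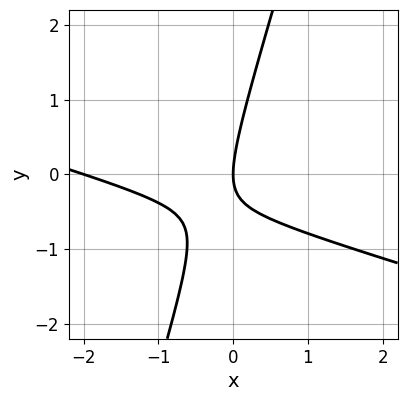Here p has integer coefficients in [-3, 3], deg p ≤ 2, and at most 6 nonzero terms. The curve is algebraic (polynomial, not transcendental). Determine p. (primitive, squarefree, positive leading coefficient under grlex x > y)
1. The degree is 2 — no degree-1 curve has this shape.
2. Against the integer gridlines: the x-axis gridline crossings are at x ∈ {-2, 0}; one y-axis crossing is at y = 0.
3. Matching integer coefficients to the picture gives p.

x^2 + 3*x*y - y^2 + 2*x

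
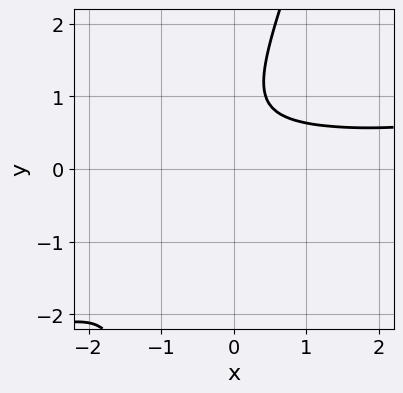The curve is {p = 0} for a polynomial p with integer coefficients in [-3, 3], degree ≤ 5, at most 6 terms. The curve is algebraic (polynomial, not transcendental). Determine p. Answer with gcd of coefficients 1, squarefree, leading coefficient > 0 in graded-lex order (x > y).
x^2*y^2 - 3*x*y^3 + y^4 - 2*x*y^2 + 1

First, degree: the shape is more complex than any degree-3 curve, so deg p = 4.
Next, reading off the gridlines: the curve avoids every integer x-axis point in the box; no y-intercept at any integer in the box.
Finally, these observations pin down the coefficients.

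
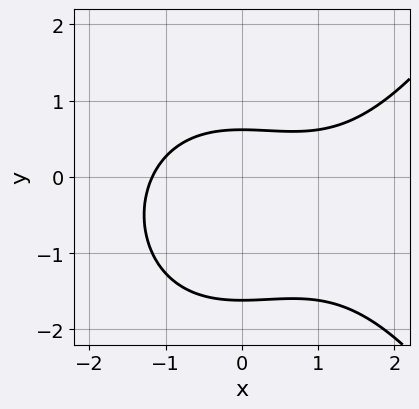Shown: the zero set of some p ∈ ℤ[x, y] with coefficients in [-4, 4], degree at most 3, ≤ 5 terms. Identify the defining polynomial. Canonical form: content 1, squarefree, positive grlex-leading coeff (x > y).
(a) Degree: a generic line meets the curve in up to 3 points, so deg p = 3.
(b) Putting this together gives p.

x^3 - x^2 - 3*y^2 - 3*y + 3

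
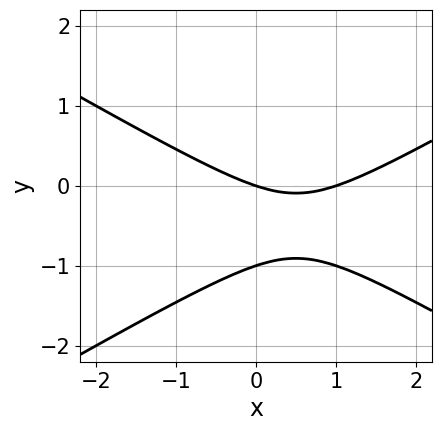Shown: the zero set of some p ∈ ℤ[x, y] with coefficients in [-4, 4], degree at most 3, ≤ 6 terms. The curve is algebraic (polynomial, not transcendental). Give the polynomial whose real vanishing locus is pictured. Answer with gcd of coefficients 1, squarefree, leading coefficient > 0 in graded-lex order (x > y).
x^2 - 3*y^2 - x - 3*y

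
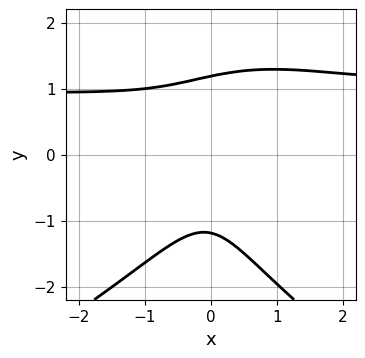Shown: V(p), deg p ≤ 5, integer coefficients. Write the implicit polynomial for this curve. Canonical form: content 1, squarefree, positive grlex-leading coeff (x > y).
y^4 + 3*x^2*y - x*y^2 - 3*x^2 - 2

First, the degree is 4 — no degree-3 curve has this shape.
Then, checking where it meets the axes: it misses every integer gridline on the x-axis.
Finally, matching integer coefficients to the picture gives p.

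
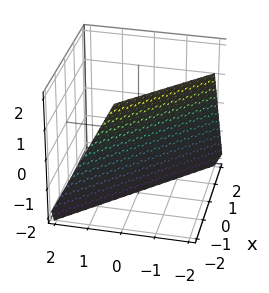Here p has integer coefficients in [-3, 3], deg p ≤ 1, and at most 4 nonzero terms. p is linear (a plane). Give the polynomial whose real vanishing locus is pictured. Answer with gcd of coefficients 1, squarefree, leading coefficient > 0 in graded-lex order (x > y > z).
(a) The degree is 1 — every cross-section is a straight line — this is a plane.
(b) Checking where it meets the axes: it crosses the x-axis at the gridline x = -1; one z-axis crossing is at z = -2.
(c) Solving for integer coefficients yields p as stated.

2*x + 2*y + z + 2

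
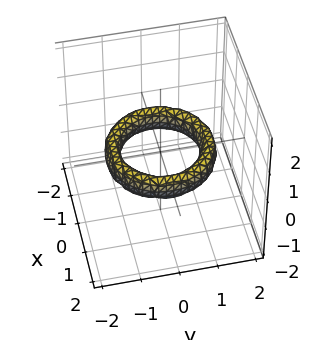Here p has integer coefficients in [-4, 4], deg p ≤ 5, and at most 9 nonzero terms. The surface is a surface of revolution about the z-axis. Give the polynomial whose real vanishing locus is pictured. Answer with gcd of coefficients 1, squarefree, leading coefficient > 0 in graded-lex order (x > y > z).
First, the degree is 4 — a generic line meets the surface in up to 4 points.
Then, by symmetry, the surface is invariant under rotation about z: p = q(x² + y², z).
Next, against the integer gridlines: no z-intercept at any integer in the box; the y-axis gridline crossings are at y ∈ {-1, 1}; a circular section at z = 0 has radius exactly 1.
Finally, fitting integer coefficients to these (and the overall shape) gives p. Check: (1, 0, 0) on the x-axis lies on the surface, and p(1, 0, 0) = 0. ✓

x^4 + 2*x^2*y^2 + y^4 - 3*x^2 - 3*y^2 + 2*z^2 + 2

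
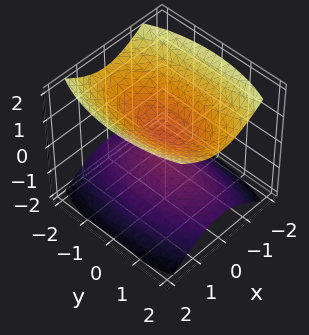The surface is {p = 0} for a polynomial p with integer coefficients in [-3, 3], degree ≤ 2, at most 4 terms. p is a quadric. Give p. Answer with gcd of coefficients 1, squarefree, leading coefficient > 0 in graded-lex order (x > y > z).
3*x^2 + y^2 - 3*z^2 + 1

1. I count 2 distinct pieces. They look like related sheets of one shape, so recover p as a whole.
2. deg p = 2. Two sheets facing apart; a quadric.
3. Symmetries: mirror symmetry z ↦ −z ⇒ only even powers of z; mirror symmetry y ↦ −y ⇒ only even powers of y; the x ↦ −x reflection is a symmetry, so x appears only in even powers.
4. Observable constraints: it misses every integer gridline on the y-axis; the surface avoids every integer x-axis point in the box.
5. Fitting integer coefficients to these (and the overall shape) gives p.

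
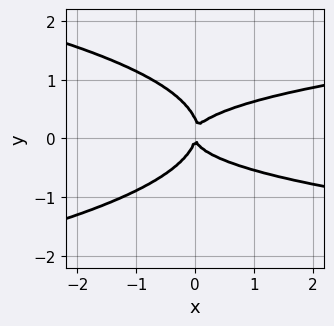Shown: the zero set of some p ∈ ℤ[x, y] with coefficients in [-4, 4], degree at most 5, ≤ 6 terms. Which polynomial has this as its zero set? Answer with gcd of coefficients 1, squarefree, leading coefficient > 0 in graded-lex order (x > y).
(a) Degree: the shape is more complex than any degree-3 curve, so deg p = 4.
(b) From the axis intercepts and sections: one y-axis crossing is at y = 0; it meets the x-axis at x = 0 (among the integer gridlines).
(c) Matching integer coefficients to the picture gives p.

3*y^4 + 2*x*y^2 - y^3 - x^2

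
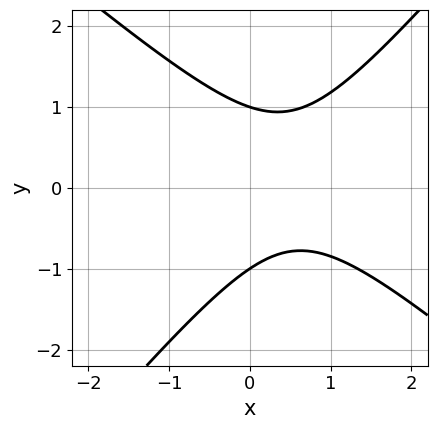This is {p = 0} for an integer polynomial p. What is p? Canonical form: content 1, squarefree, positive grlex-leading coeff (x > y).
First, the degree is 2 — a generic line meets the curve in up to 2 points.
Next, from the visible intercepts: it misses every integer gridline on the x-axis; among the integer gridlines, it crosses the y-axis at y ∈ {-1, 1}.
Finally, assembling these constraints gives the stated polynomial.

3*x^2 + x*y - 3*y^2 - 3*x + 3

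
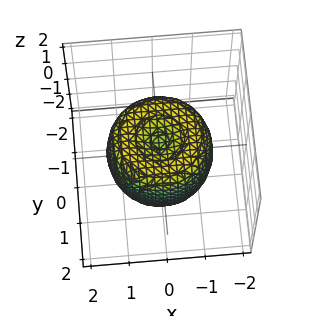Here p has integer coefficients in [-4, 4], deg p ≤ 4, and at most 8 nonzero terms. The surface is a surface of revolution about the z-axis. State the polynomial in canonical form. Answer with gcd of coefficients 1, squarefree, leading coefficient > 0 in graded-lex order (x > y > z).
2*x^4 + 4*x^2*y^2 + 2*y^4 - 3*x^2 - 3*y^2 + 2*z^2 - 1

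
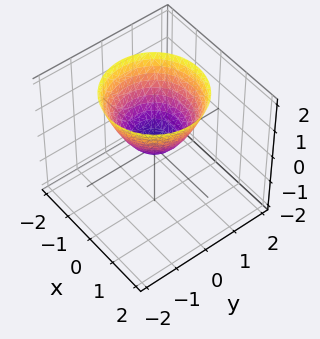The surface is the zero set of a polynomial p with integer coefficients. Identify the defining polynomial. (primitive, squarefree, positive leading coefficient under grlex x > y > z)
x^2 + y^2 - z

(a) Degree: a single bowl opening along one axis; a quadric, so deg p = 2.
(b) Symmetry: the surface is invariant under rotation about z: p = q(x² + y², z).
(c) Checking where it meets the axes: a circular section at z = 2 has radius between 1 and 2; it crosses the y-axis at the gridline y = 0; it crosses the x-axis at the gridline x = 0.
(d) Matching integer coefficients to the picture gives p.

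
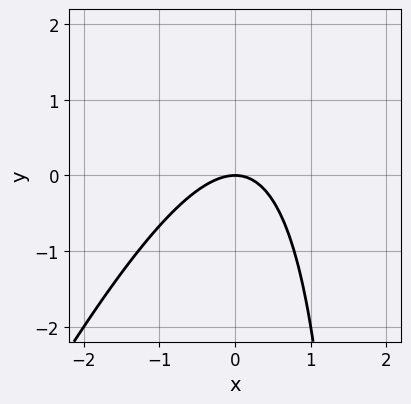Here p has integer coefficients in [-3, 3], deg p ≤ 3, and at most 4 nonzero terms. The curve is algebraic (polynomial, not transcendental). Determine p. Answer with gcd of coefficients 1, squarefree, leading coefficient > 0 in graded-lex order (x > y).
deg p = 2. The shape is more complex than any degree-1 curve.
From the visible intercepts: one y-axis crossing is at y = 0; it meets the x-axis at x = 0 (among the integer gridlines).
The integer polynomial consistent with all of this is the stated p.

2*x^2 - x*y + 2*y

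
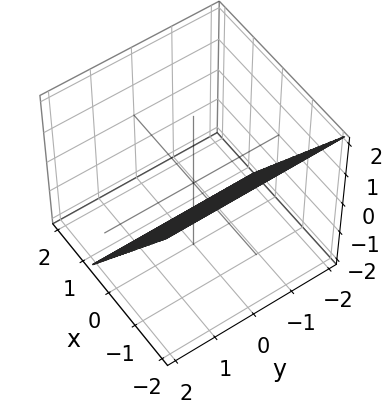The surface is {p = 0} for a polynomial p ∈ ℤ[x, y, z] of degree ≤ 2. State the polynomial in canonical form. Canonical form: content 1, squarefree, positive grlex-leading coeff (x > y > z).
3*x + 2*z + 2

(a) The degree is 1 — every cross-section is a straight line — this is a plane.
(b) Reading off the gridlines: no y-intercept at any integer in the box; it crosses the z-axis at the gridline z = -1.
(c) Together with the visible shape, these determine p as stated.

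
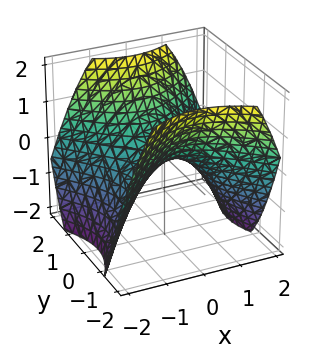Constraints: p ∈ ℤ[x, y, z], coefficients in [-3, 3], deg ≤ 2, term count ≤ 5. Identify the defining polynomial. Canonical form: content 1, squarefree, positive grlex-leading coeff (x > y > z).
2*x^2 - 2*y^2 + 3*z

The degree is 2 — a hyperbolic paraboloid; a quadric.
Symmetries: mirror symmetry x ↦ −x ⇒ only even powers of x; it's symmetric under y → −y, forcing even powers of y.
From the axis intercepts and sections: one x-axis crossing is at x = 0; it crosses the z-axis at the gridline z = 0.
Fitting integer coefficients to these (and the overall shape) gives p.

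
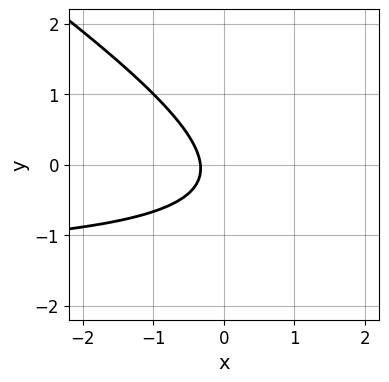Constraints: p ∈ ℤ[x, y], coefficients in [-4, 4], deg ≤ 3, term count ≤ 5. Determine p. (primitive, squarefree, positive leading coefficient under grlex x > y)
2*x*y + 3*y^2 + 3*x + y + 1

First, deg p = 2. The shape is more complex than any degree-1 curve.
Next, from the visible intercepts: no y-intercept at any integer in the box.
Finally, fitting integer coefficients to these (and the overall shape) gives p.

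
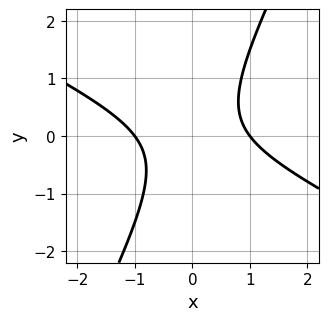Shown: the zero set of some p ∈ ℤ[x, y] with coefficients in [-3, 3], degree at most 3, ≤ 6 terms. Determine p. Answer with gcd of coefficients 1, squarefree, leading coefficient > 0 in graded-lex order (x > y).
(a) The degree is 2 — a generic line meets the curve in up to 2 points.
(b) Observable constraints: the curve avoids every integer y-axis point in the box; the x-axis gridline crossings are at x ∈ {-1, 1}.
(c) These observations pin down the coefficients.

2*x^2 + 3*x*y - 2*y^2 - 2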